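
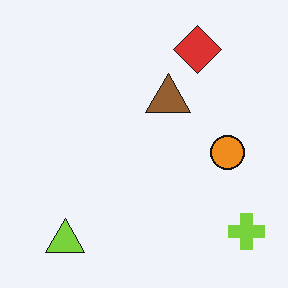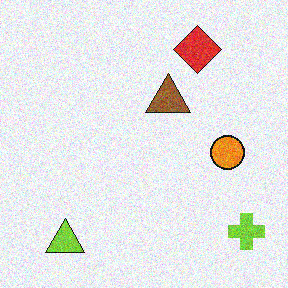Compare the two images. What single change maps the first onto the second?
The transformation is: degraded with visible gaussian noise.

Random speckle covers the whole image, including the flat background.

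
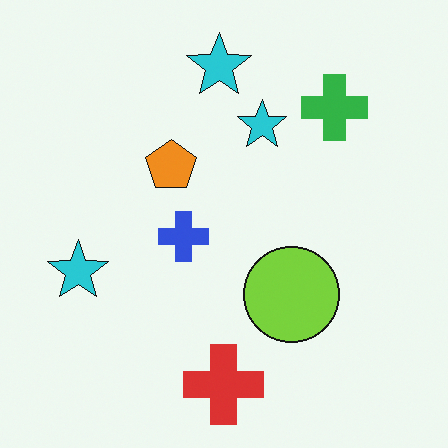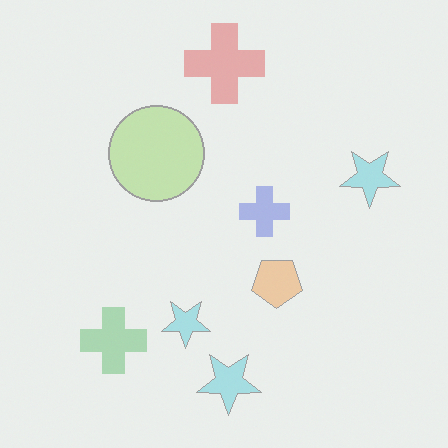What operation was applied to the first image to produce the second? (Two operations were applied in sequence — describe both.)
Given much lower contrast, then rotated 180°.

Tones are pushed toward mid-grey across the whole image — a global contrast change. The green cross sits in the top-right of the first image and the bottom-left of the second — consistent with a whole-image 180° rotation.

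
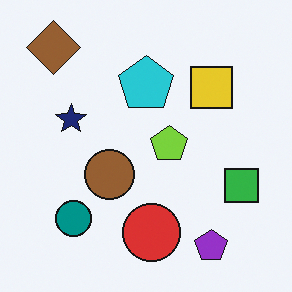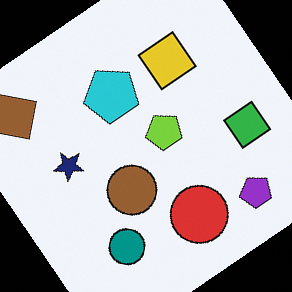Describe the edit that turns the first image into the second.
Rotated counter-clockwise by a large amount — several tens of degrees.

Every shape is tilted by the same angle and the image corners show triangular fill wedges — a whole-image rotation by a non-right angle.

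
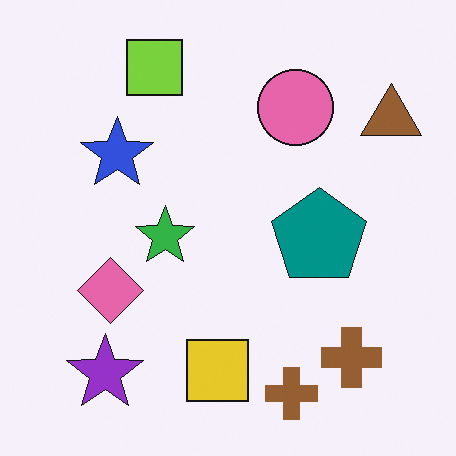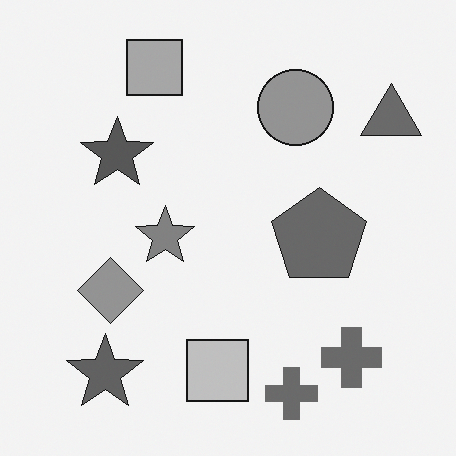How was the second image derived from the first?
The second image is the first converted to grayscale.

All color is removed — every shape is now a shade of grey.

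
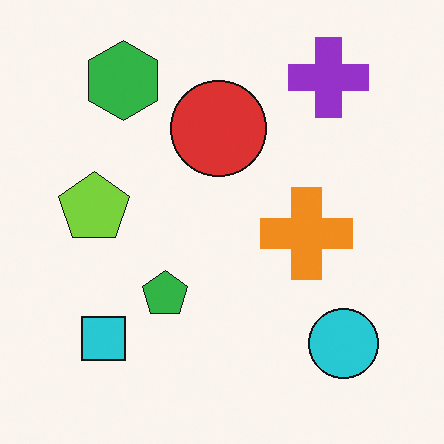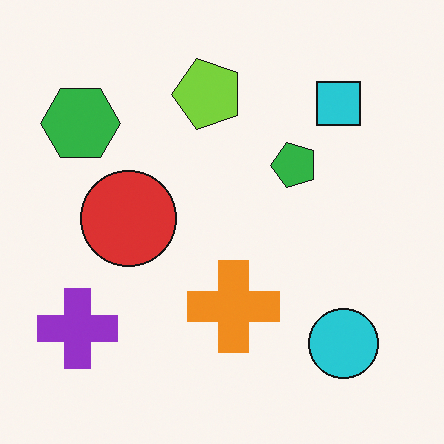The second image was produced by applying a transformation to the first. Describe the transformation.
The second image is the first transposed (reflected across the top-left ↔ bottom-right diagonal).

Shapes have swapped their row and column positions — what was in the top-right is now in the bottom-left — a diagonal reflection.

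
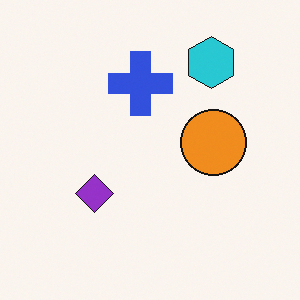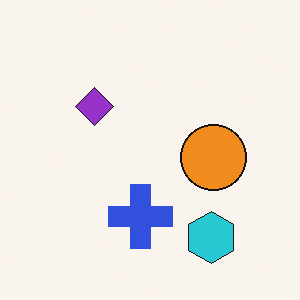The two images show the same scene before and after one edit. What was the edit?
The second image is the first flipped vertically (top ↔ bottom).

The cyan hexagon is in the top-right of the first image and the bottom-right of the second — shapes on opposite sides of the horizontal midline have swapped in a mirror flip.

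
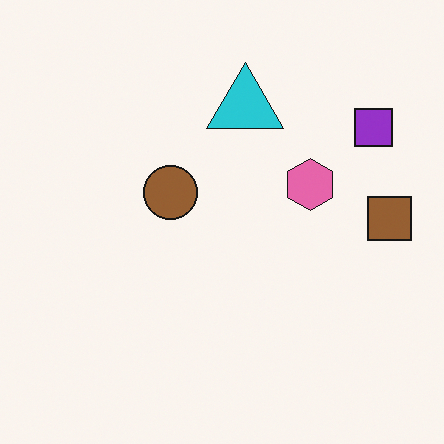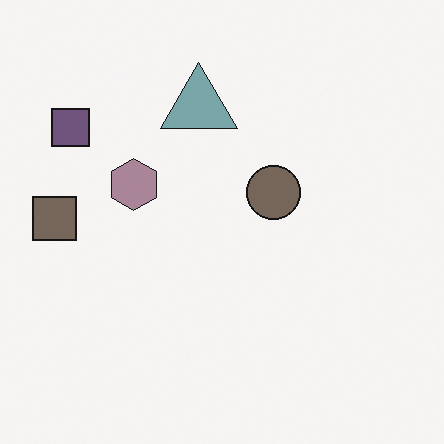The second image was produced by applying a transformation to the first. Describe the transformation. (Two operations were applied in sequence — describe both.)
Heavily desaturated, then flipped horizontally (left ↔ right).

All colors are more muted and greyish — a global saturation change. The brown square is in the right of the first image and the left of the second — shapes on opposite sides of the vertical midline have swapped in a mirror flip.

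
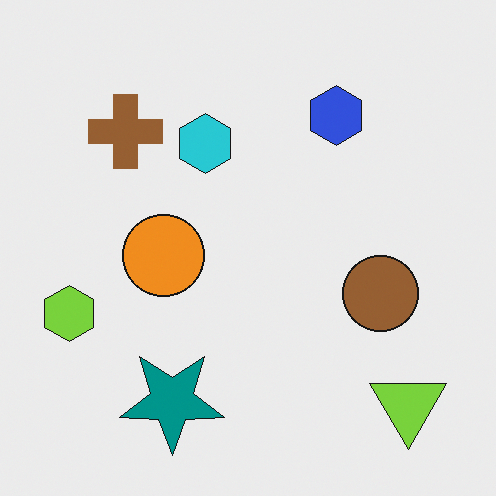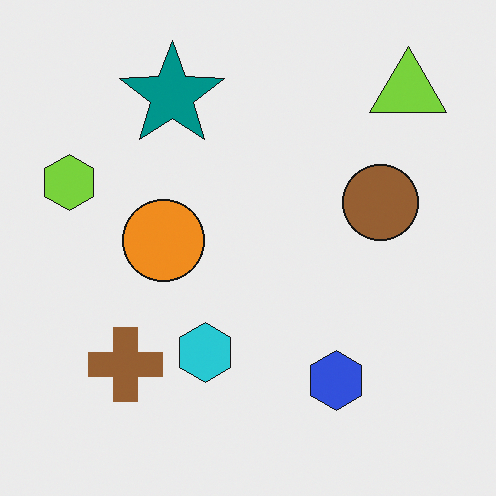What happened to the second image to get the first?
The transformation is: flipped vertically (top ↔ bottom).

The lime triangle is in the top-right of the second image and the bottom-right of the first — shapes on opposite sides of the horizontal midline have swapped in a mirror flip.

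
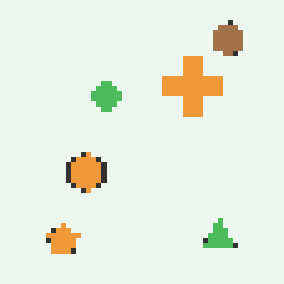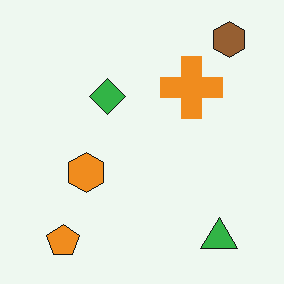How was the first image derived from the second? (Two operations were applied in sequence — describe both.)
The image was given slightly reduced contrast, then mildly pixelated.

Tones are pushed toward mid-grey across the whole image — a global contrast change. Shapes are reduced to large square blocks; fine edges and outlines are lost — a downscale-then-upscale (mosaic) effect.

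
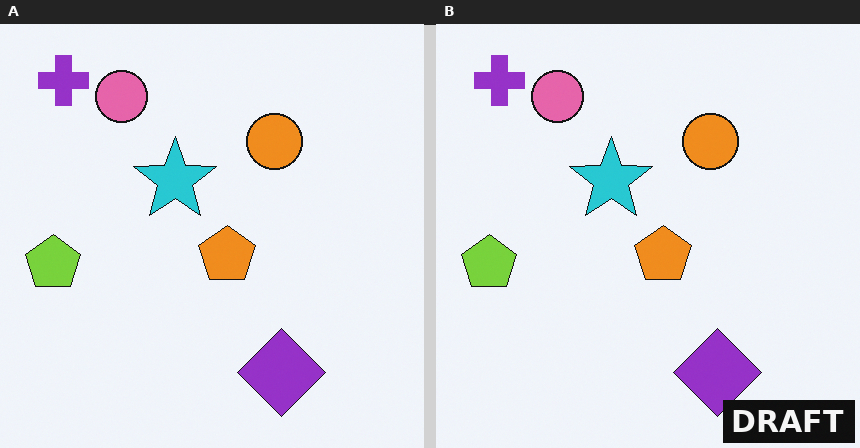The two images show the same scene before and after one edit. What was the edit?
Watermarked with the text "DRAFT" in the lower-right corner.

A dark label reading "DRAFT" appears in the lower-right corner.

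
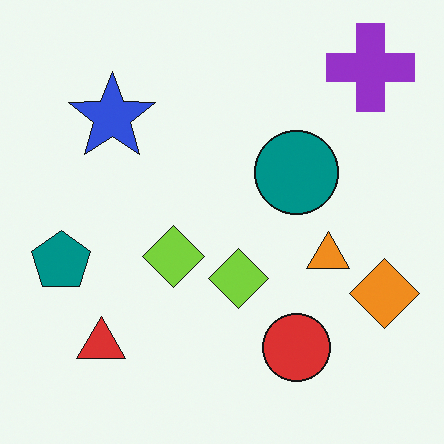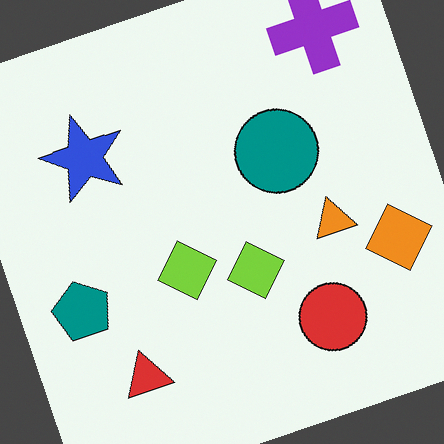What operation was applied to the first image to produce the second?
The image was rotated counter-clockwise by a clearly visible amount.

Every shape is tilted by the same angle and the image corners show triangular fill wedges — a whole-image rotation by a non-right angle.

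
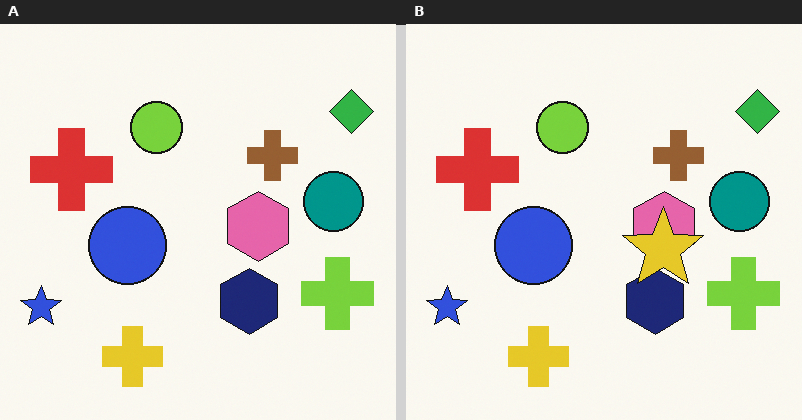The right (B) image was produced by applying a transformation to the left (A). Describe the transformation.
The right (B) image is the left (A) overlaid with an additional yellow star.

A yellow star appears in the right (B) image that is absent from the left (A).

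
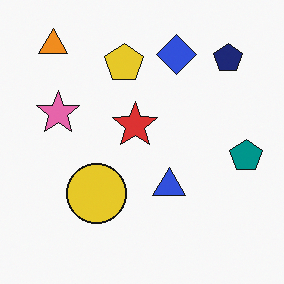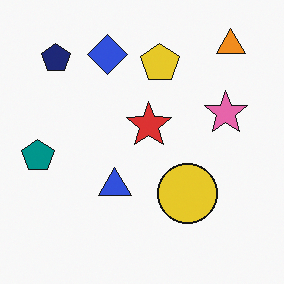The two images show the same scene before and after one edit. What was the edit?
The image was flipped horizontally (left ↔ right).

The teal pentagon is in the right of the first image and the left of the second — shapes on opposite sides of the vertical midline have swapped in a mirror flip.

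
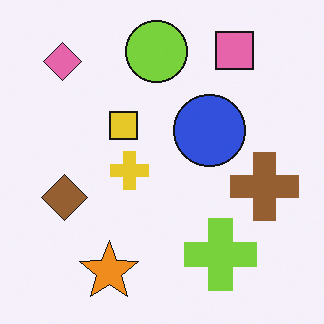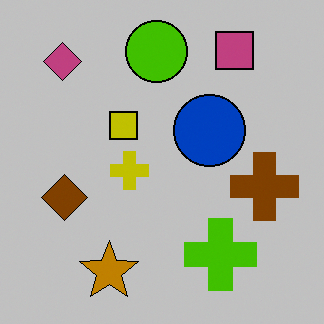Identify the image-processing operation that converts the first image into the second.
The transformation is: aggressively posterized.

Each flat color has snapped to a coarser quantized level — most visibly, the near-white background has dropped to a flat grey.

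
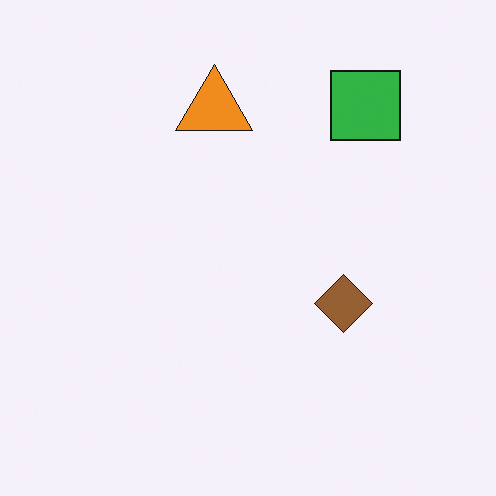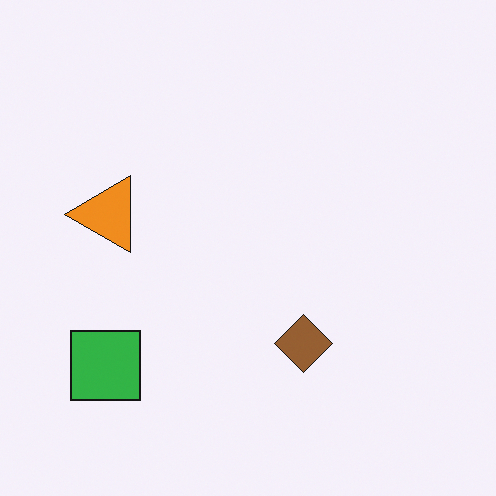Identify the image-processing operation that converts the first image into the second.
It was transposed (reflected across the top-left ↔ bottom-right diagonal).

Shapes have swapped their row and column positions — what was in the top-right is now in the bottom-left — a diagonal reflection.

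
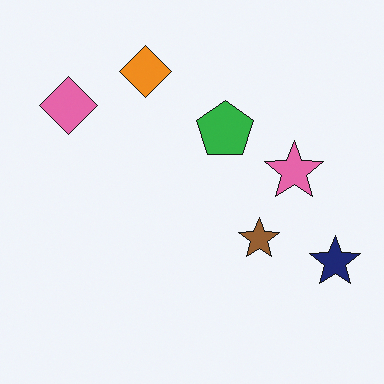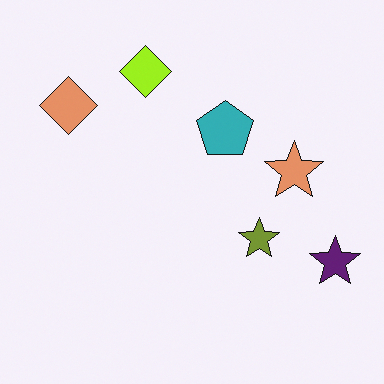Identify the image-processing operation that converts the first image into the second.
This is the original image hue-shifted by a small amount.

Every shape's color has rotated by the same amount around the hue wheel — a uniform hue shift.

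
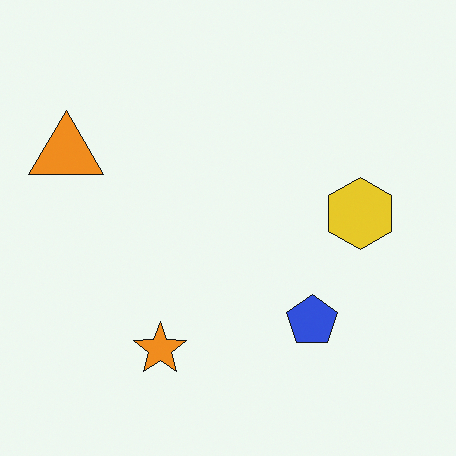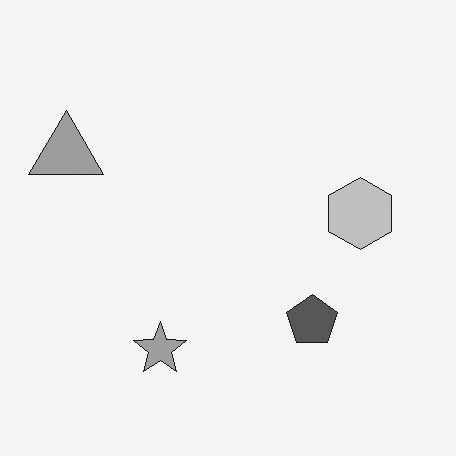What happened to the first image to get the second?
This is the original image converted to grayscale.

All color is removed — every shape is now a shade of grey.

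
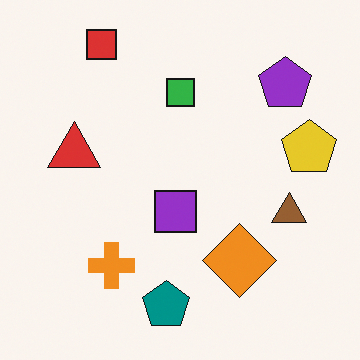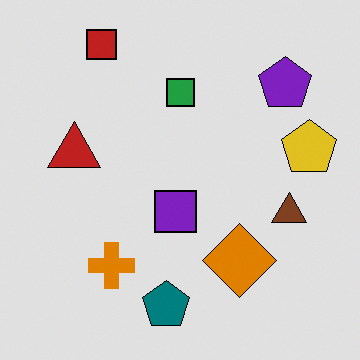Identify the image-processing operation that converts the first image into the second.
Posterized to a reduced palette.

Each flat color has snapped to a coarser quantized level — most visibly, the near-white background has dropped to a flat grey.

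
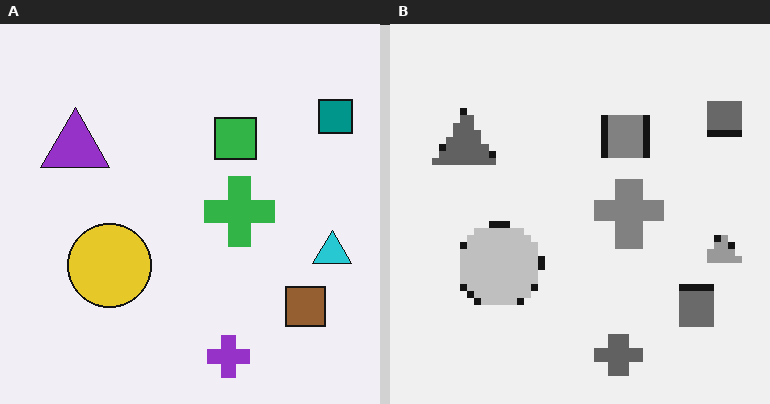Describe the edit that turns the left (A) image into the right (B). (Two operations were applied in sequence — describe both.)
It was converted to grayscale, then pixelated into visible square blocks.

All color is removed — every shape is now a shade of grey. Shapes are reduced to large square blocks; fine edges and outlines are lost — a downscale-then-upscale (mosaic) effect.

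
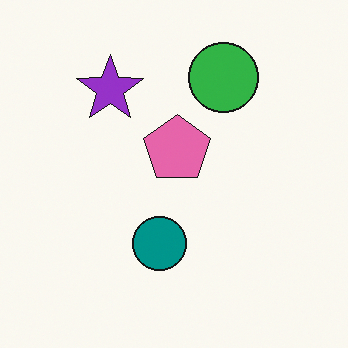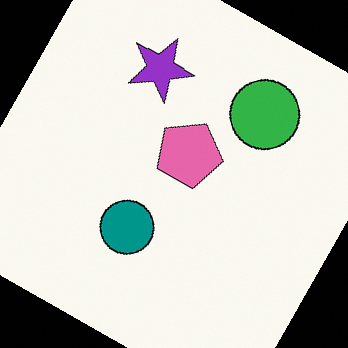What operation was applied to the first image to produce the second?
The second image is the first rotated clockwise by a clearly visible amount.

Every shape is tilted by the same angle and the image corners show triangular fill wedges — a whole-image rotation by a non-right angle.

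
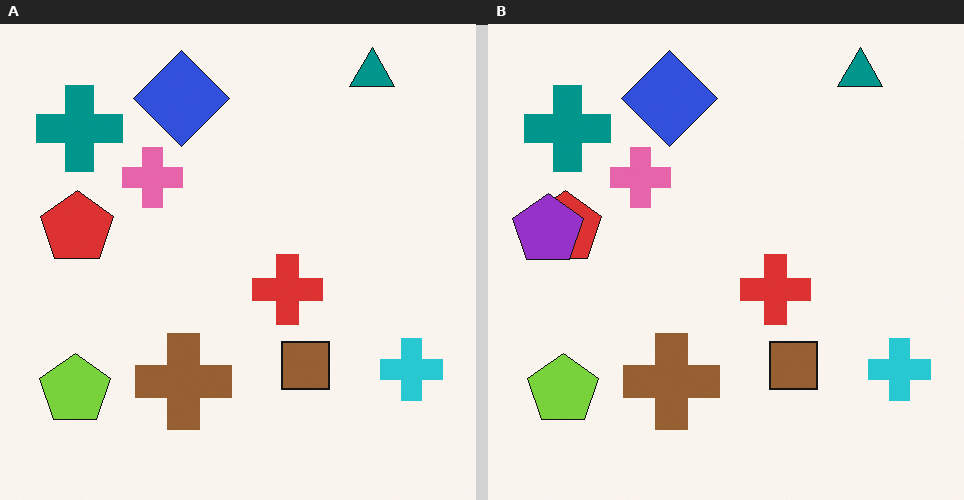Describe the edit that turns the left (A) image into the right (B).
The transformation is: overlaid with an additional purple pentagon.

A purple pentagon appears in the right (B) image that is absent from the left (A).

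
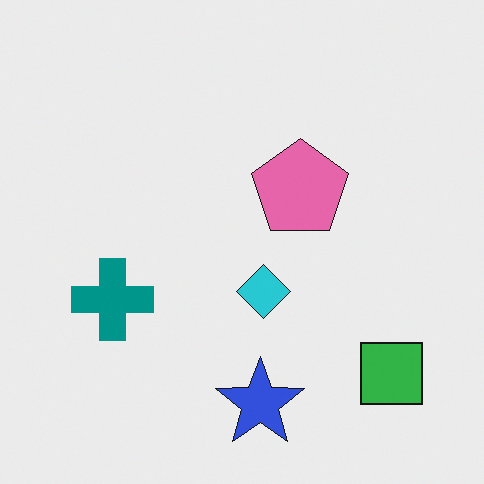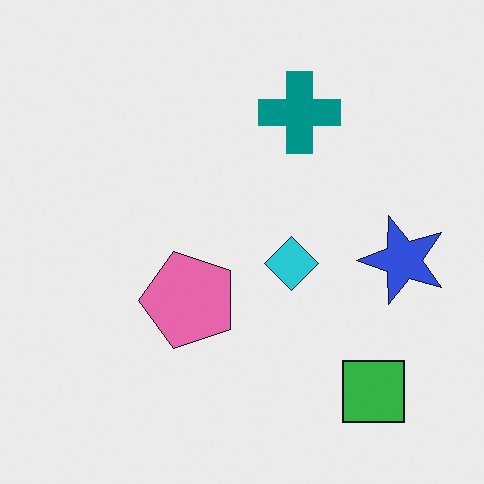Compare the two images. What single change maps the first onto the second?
It was transposed (reflected across the top-left ↔ bottom-right diagonal).

Shapes have swapped their row and column positions — what was in the top-right is now in the bottom-left — a diagonal reflection.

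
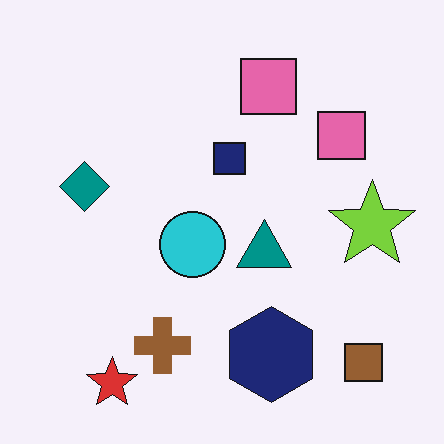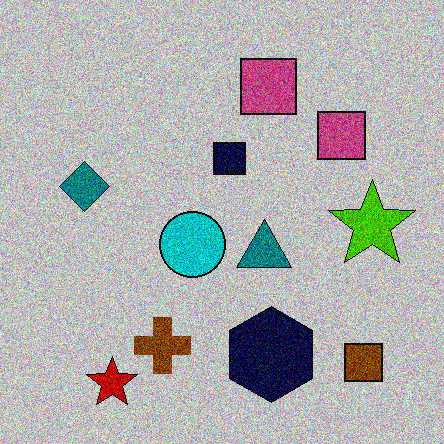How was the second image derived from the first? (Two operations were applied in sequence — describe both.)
The second image is the first heavily posterized to just a handful of flat colors, then degraded with heavy additive noise.

Each flat color has snapped to a coarser quantized level — most visibly, the near-white background has dropped to a flat grey. Random speckle covers the whole image, including the flat background.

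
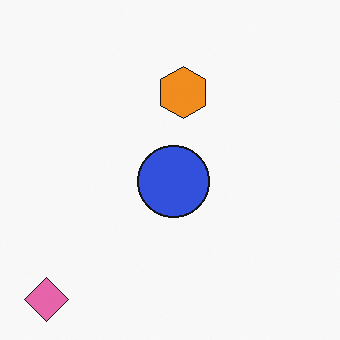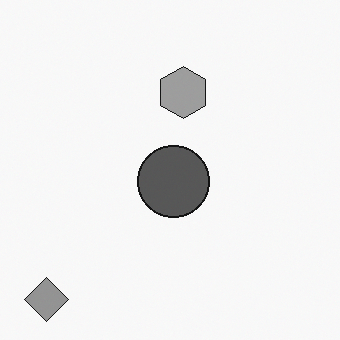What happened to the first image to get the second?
It was converted to grayscale.

All color is removed — every shape is now a shade of grey.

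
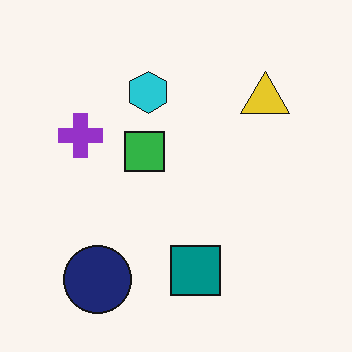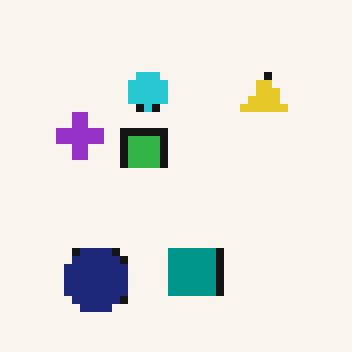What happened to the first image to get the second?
The transformation is: moderately pixelated.

Shapes are reduced to large square blocks; fine edges and outlines are lost — a downscale-then-upscale (mosaic) effect.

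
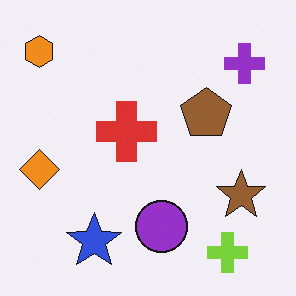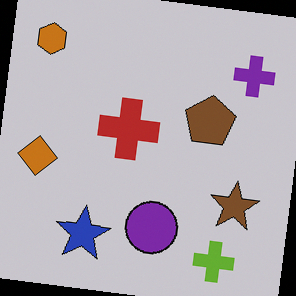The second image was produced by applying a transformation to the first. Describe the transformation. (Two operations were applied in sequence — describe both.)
It was rotated clockwise by a few degrees, then slightly darkened.

Every shape is tilted by the same angle and the image corners show triangular fill wedges — a whole-image rotation by a non-right angle. Every pixel — background and shapes alike — is uniformly darkened.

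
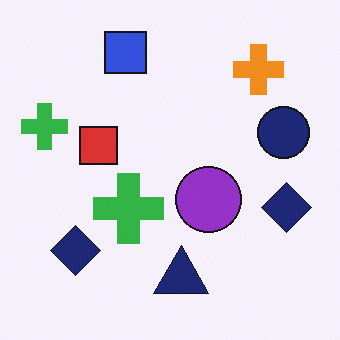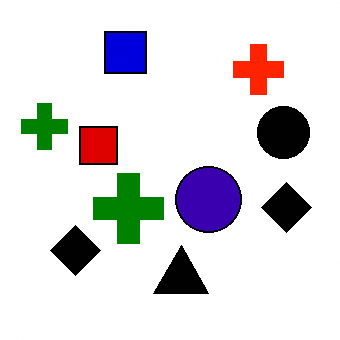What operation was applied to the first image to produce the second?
The image was given much higher contrast.

Tones are pushed away from mid-grey across the whole image — a global contrast change.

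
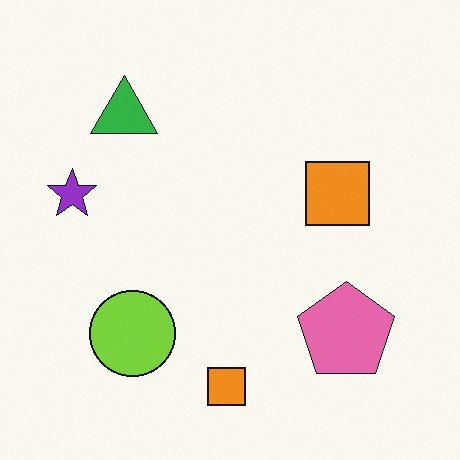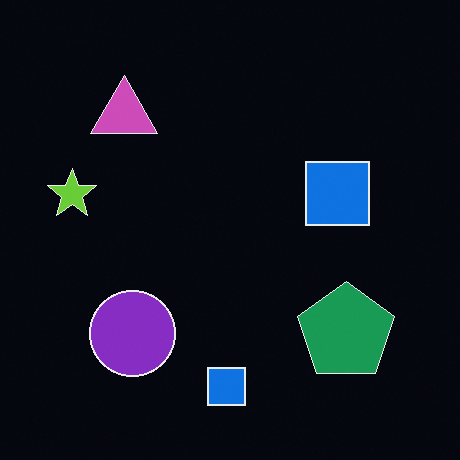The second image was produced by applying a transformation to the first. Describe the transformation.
The image was color-inverted (negative).

The light background has become dark and every shape's color is its complement — a photographic negative.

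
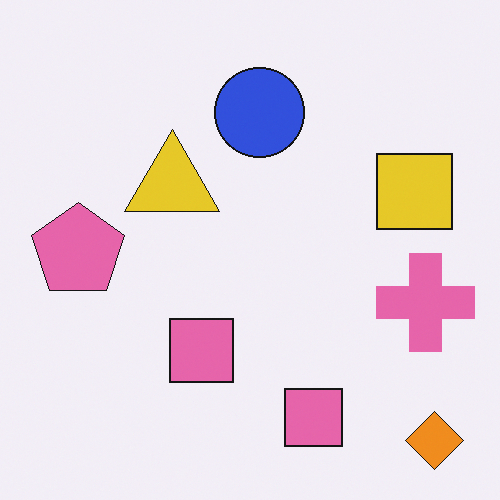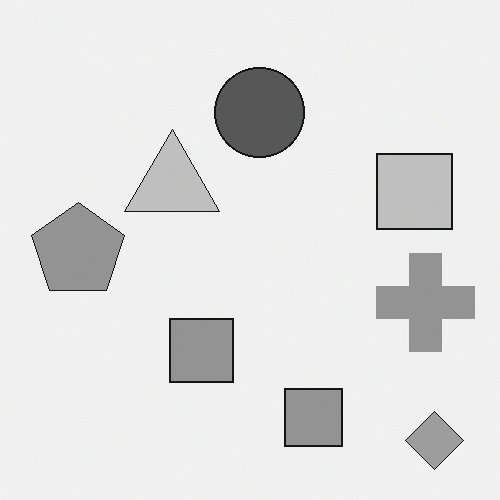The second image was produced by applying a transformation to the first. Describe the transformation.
The second image is the first converted to grayscale.

All color is removed — every shape is now a shade of grey.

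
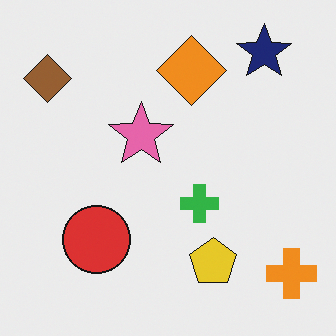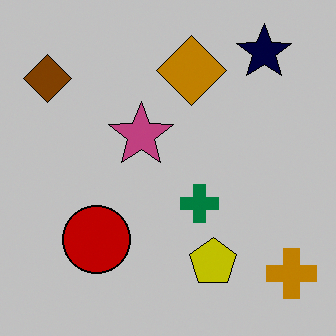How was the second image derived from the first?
The second image is the first aggressively posterized.

Each flat color has snapped to a coarser quantized level — most visibly, the near-white background has dropped to a flat grey.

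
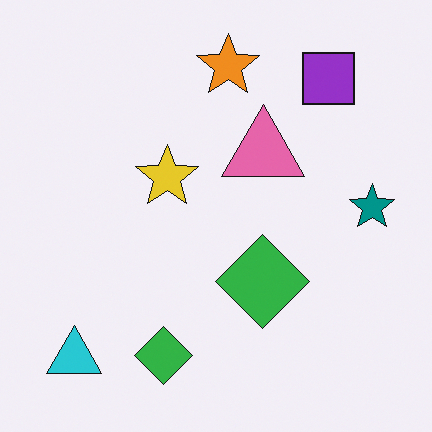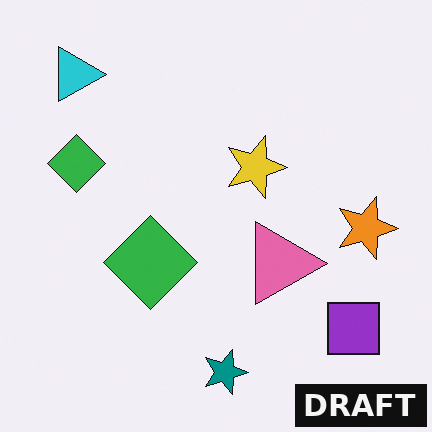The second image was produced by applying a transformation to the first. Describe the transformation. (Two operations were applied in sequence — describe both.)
This is the original image rotated 90° clockwise, then watermarked with the text "DRAFT" in the lower-right corner.

The cyan triangle sits in the bottom-left of the first image and the top-left of the second — consistent with a whole-image 90° clockwise rotation. A dark label reading "DRAFT" appears in the lower-right corner.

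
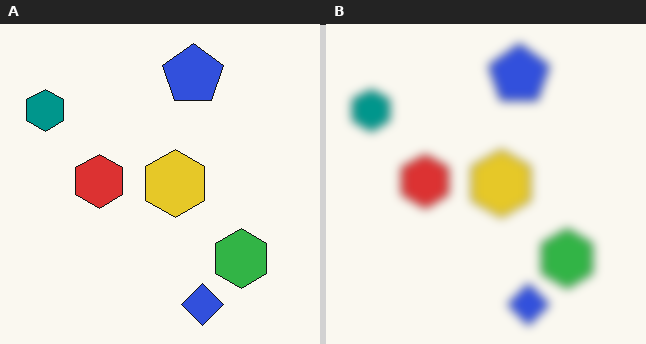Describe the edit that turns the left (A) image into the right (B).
Strongly gaussian-blurred.

Shape edges and outlines are uniformly softened across the whole image.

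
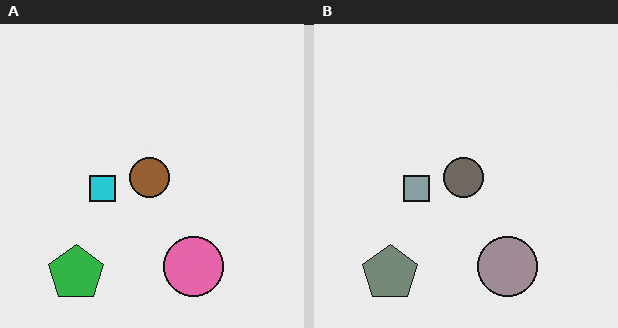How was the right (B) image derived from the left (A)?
It was made much more muted (saturation change).

All colors are more muted and greyish — a global saturation change.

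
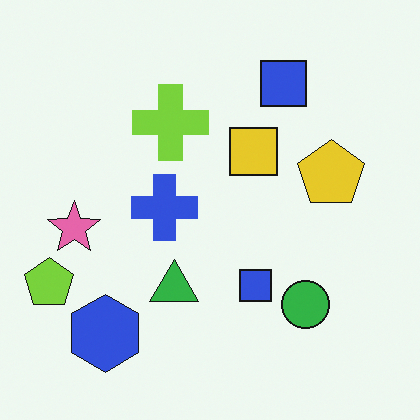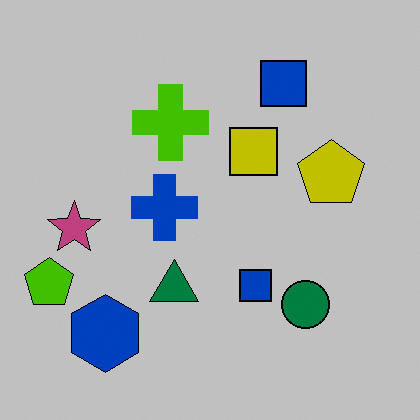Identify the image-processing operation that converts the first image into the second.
The second image is the first heavily posterized to just a handful of flat colors.

Each flat color has snapped to a coarser quantized level — most visibly, the near-white background has dropped to a flat grey.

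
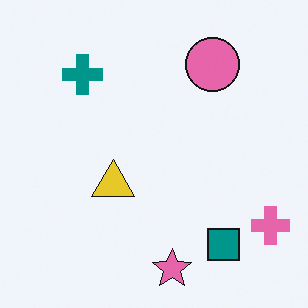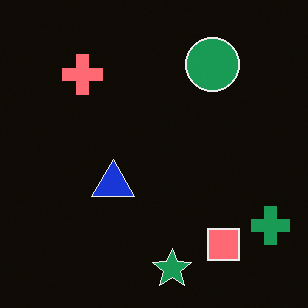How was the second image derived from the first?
The second image is the first color-inverted (negative).

The light background has become dark and every shape's color is its complement — a photographic negative.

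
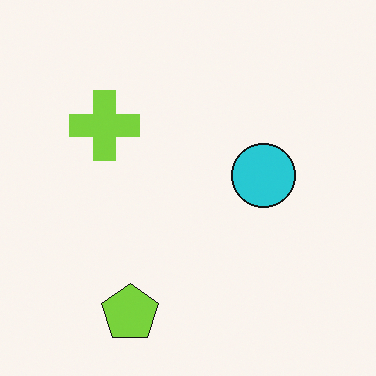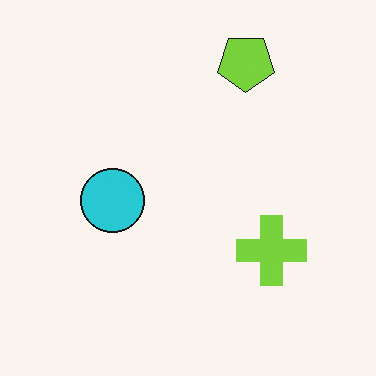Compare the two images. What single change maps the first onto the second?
The transformation is: rotated 180°.

The lime pentagon sits in the bottom of the first image and the top of the second — consistent with a whole-image 180° rotation.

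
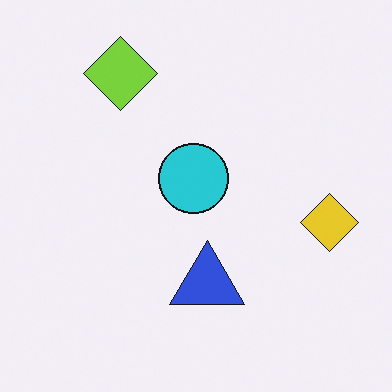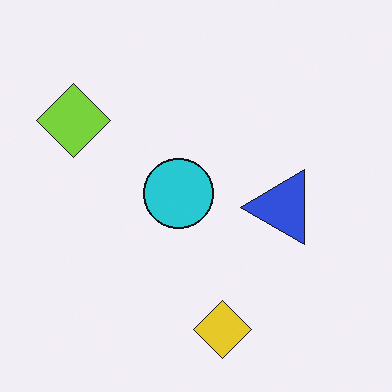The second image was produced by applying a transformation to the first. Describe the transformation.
The second image is the first transposed (reflected across the top-left ↔ bottom-right diagonal).

Shapes have swapped their row and column positions — what was in the top-right is now in the bottom-left — a diagonal reflection.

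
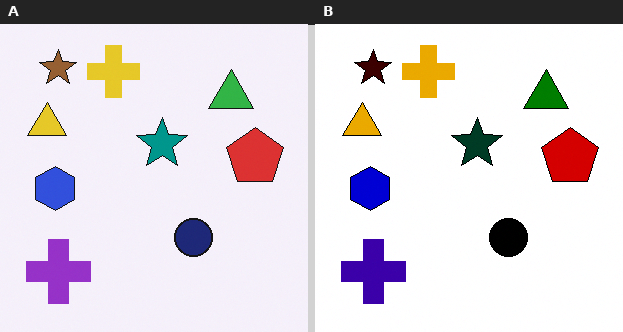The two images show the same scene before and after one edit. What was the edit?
Given much higher contrast.

Tones are pushed away from mid-grey across the whole image — a global contrast change.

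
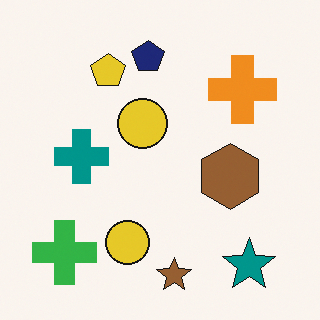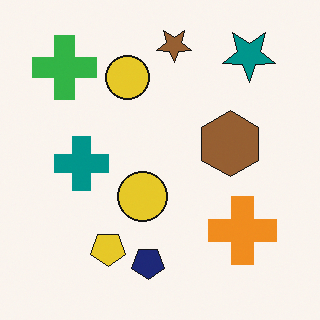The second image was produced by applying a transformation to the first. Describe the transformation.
The image was flipped vertically (top ↔ bottom).

The brown star is in the bottom of the first image and the top of the second — shapes on opposite sides of the horizontal midline have swapped in a mirror flip.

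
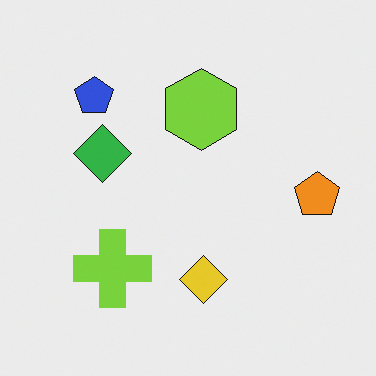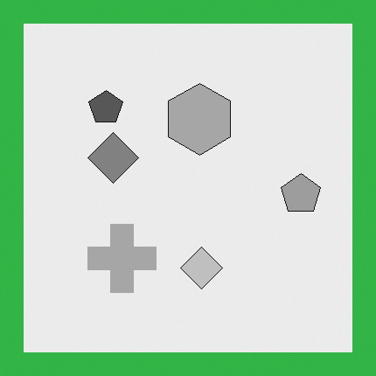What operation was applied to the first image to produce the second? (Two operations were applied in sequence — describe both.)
This is the original image converted to grayscale, then framed with a green border.

All color is removed — every shape is now a shade of grey. A solid green frame runs around the edge of the second image, with the content slightly shrunk inside it.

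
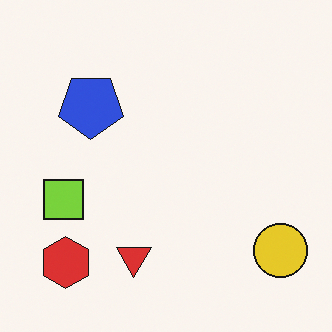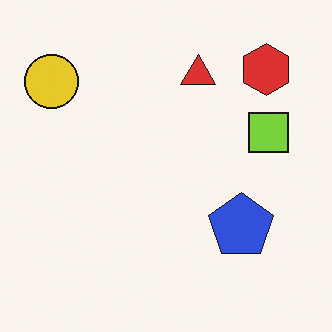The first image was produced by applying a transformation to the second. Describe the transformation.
Rotated 180°.

The yellow circle sits in the top-left of the second image and the bottom-right of the first — consistent with a whole-image 180° rotation.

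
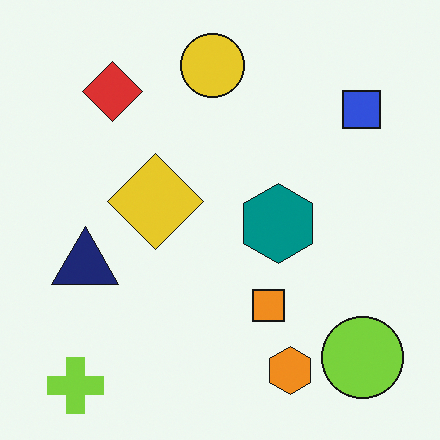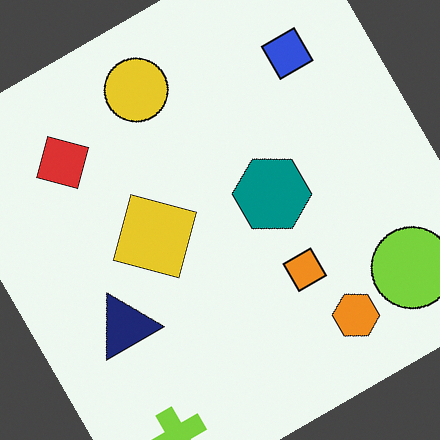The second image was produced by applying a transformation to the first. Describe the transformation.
This is the original image rotated counter-clockwise by a large amount — several tens of degrees.

Every shape is tilted by the same angle and the image corners show triangular fill wedges — a whole-image rotation by a non-right angle.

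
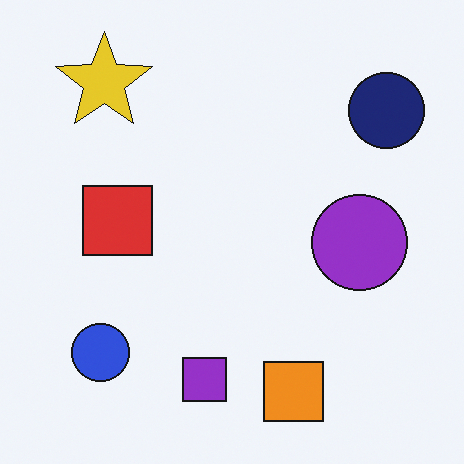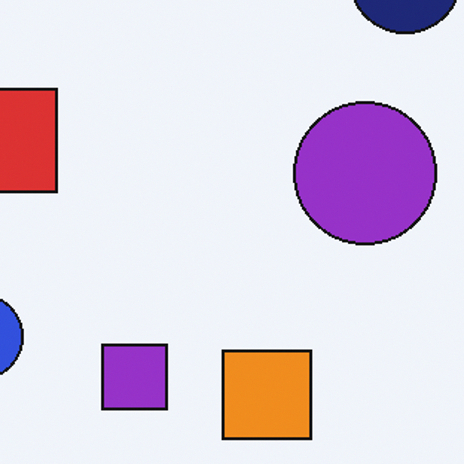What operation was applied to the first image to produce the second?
It was cropped to a modestly smaller region and rescaled.

The visible shapes are larger and the field of view is narrower; shapes near the original edges may be partly or wholly outside the frame — a crop-and-rescale.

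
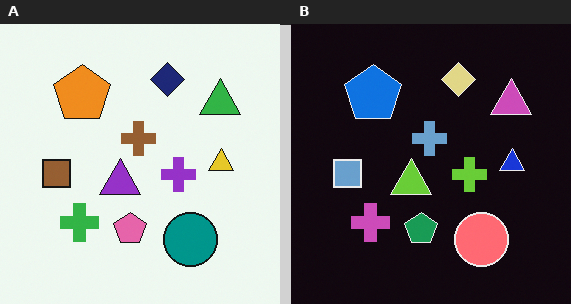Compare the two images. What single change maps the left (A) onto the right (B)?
The image was color-inverted (negative).

The light background has become dark and every shape's color is its complement — a photographic negative.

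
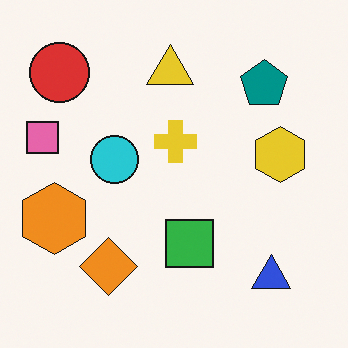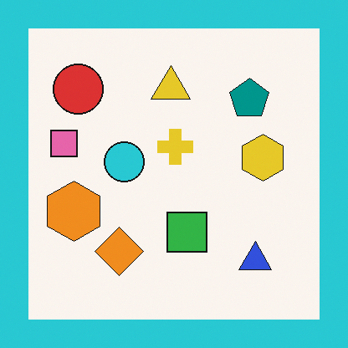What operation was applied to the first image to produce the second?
The second image is the first framed with a cyan border.

A solid cyan frame runs around the edge of the second image, with the content slightly shrunk inside it.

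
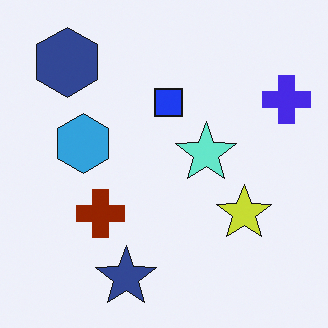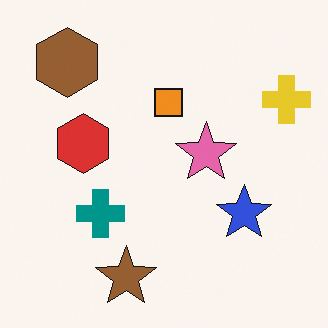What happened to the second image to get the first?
The transformation is: hue-shifted by a large amount.

Every shape's color has rotated by the same amount around the hue wheel — a uniform hue shift.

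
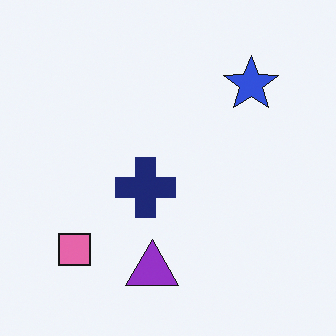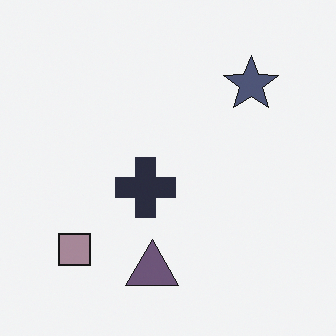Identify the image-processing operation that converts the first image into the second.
The second image is the first made much more muted (saturation change).

All colors are more muted and greyish — a global saturation change.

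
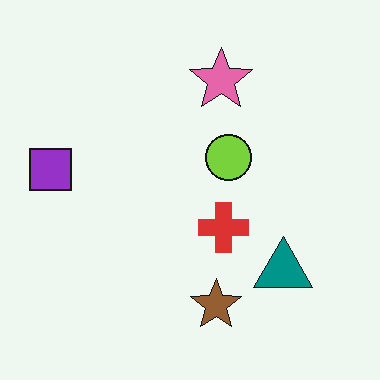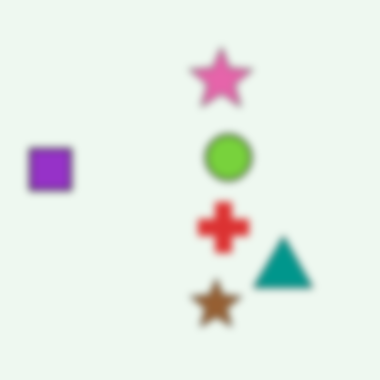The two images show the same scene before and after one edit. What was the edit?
The second image is the first moderately blurred.

Shape edges and outlines are uniformly softened across the whole image.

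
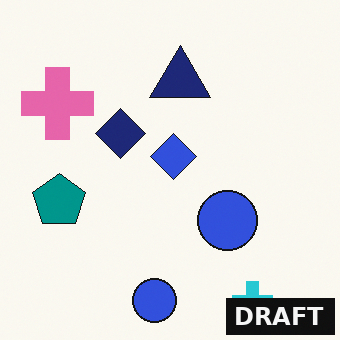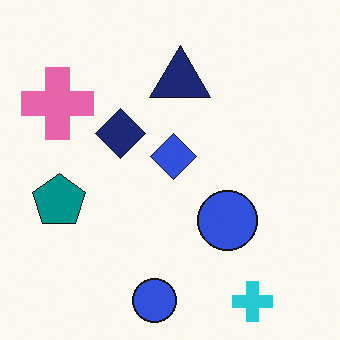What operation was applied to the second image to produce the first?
The first image is the second watermarked with the text "DRAFT" in the lower-right corner.

A dark label reading "DRAFT" appears in the lower-right corner.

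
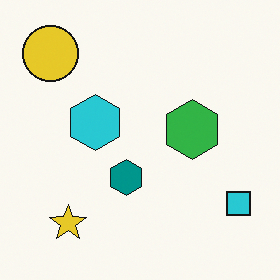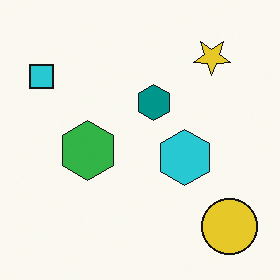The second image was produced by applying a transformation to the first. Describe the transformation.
This is the original image rotated 180°.

The yellow circle sits in the top-left of the first image and the bottom-right of the second — consistent with a whole-image 180° rotation.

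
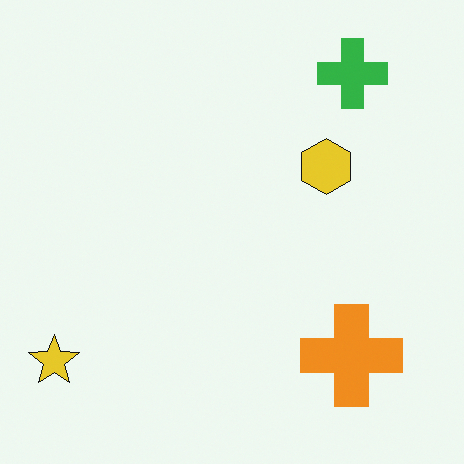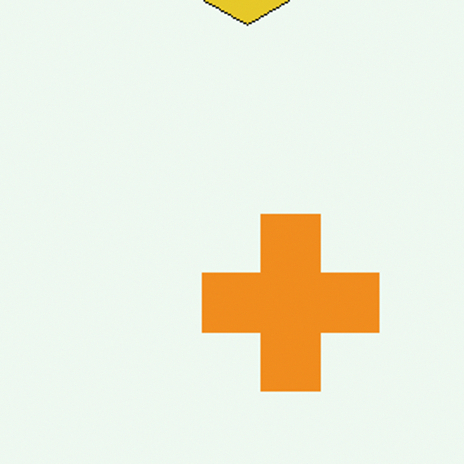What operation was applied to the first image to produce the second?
The second image is the first cropped tightly and scaled back up.

The visible shapes are larger and the field of view is narrower; shapes near the original edges may be partly or wholly outside the frame — a crop-and-rescale.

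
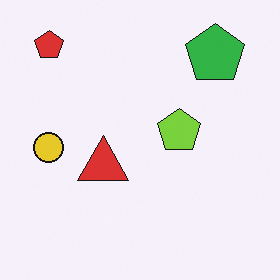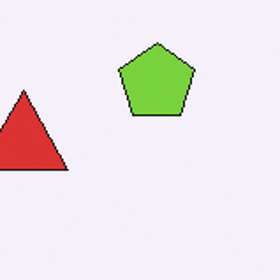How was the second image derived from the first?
This is the original image cropped tightly and scaled back up.

The visible shapes are larger and the field of view is narrower; shapes near the original edges may be partly or wholly outside the frame — a crop-and-rescale.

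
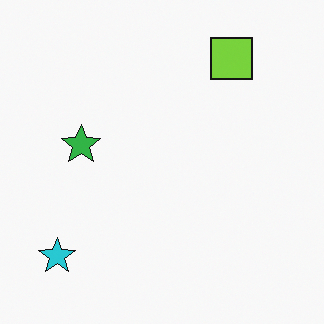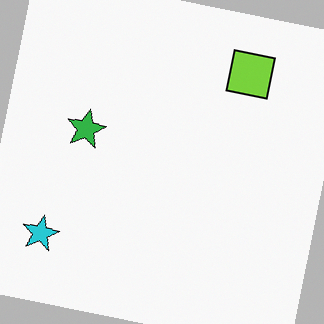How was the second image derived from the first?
Rotated clockwise by a few degrees.

Every shape is tilted by the same angle and the image corners show triangular fill wedges — a whole-image rotation by a non-right angle.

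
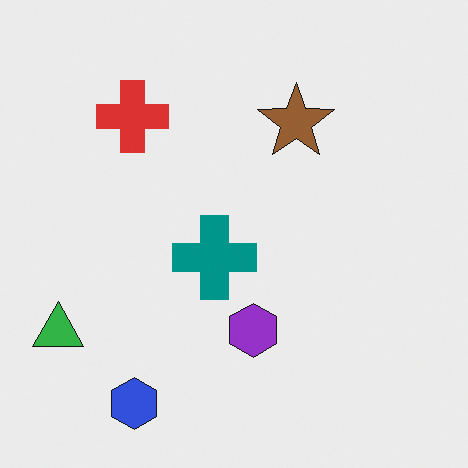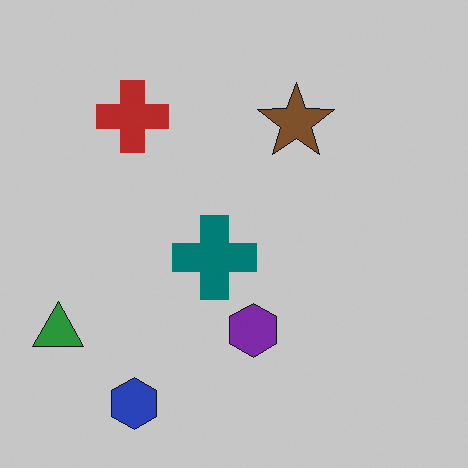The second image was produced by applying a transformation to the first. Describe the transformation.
Darkened a little.

Every pixel — background and shapes alike — is uniformly darkened.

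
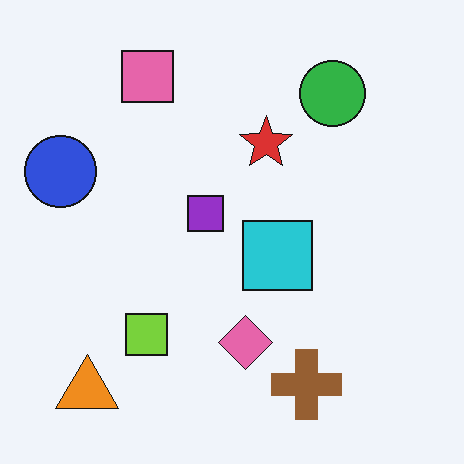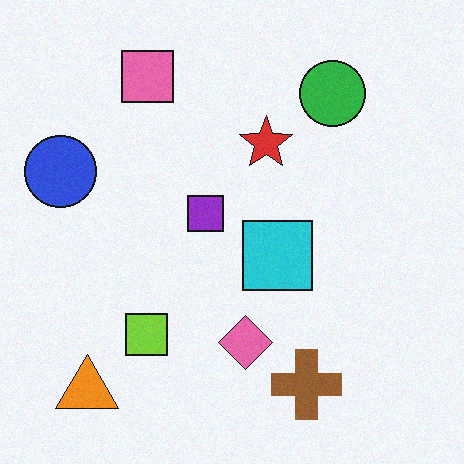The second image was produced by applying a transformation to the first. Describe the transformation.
This is the original image degraded with a light layer of grain.

Random speckle covers the whole image, including the flat background.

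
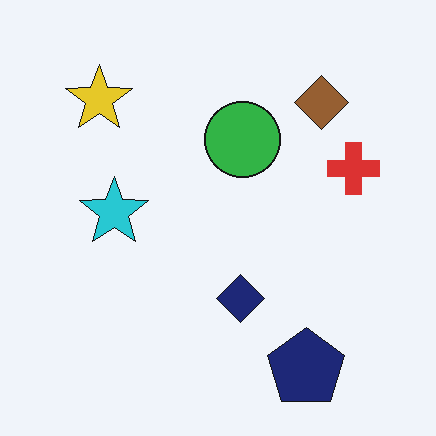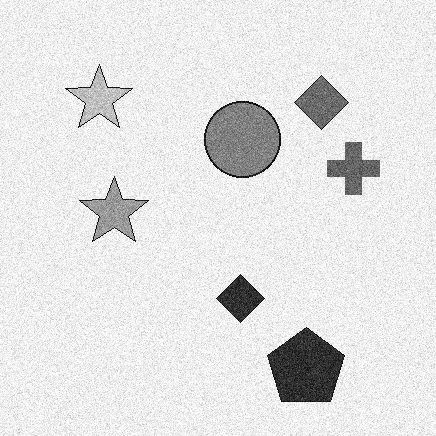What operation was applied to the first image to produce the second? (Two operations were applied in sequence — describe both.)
The second image is the first degraded with moderate additive noise, then converted to grayscale.

Random speckle covers the whole image, including the flat background. All color is removed — every shape is now a shade of grey.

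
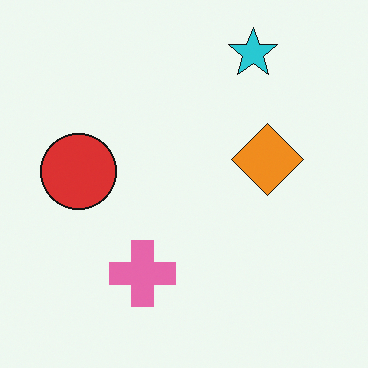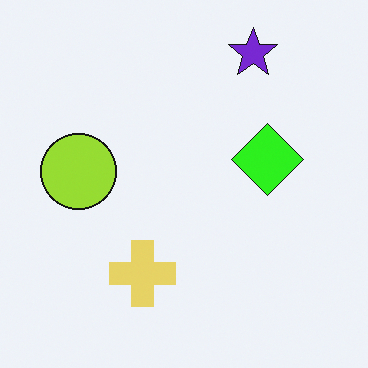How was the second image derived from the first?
The second image is the first hue-shifted noticeably.

Every shape's color has rotated by the same amount around the hue wheel — a uniform hue shift.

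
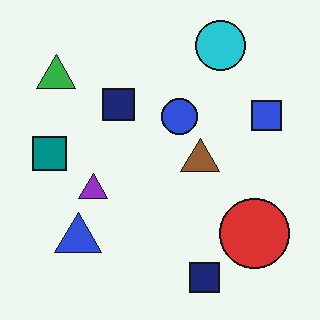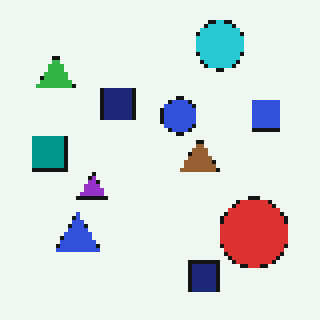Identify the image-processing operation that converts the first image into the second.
Lightly pixelated (a mild mosaic effect).

Shapes are reduced to large square blocks; fine edges and outlines are lost — a downscale-then-upscale (mosaic) effect.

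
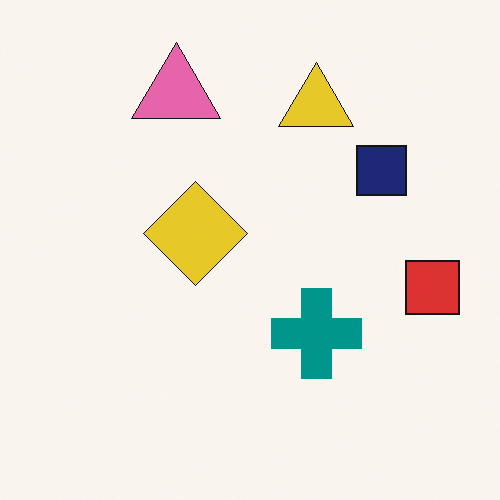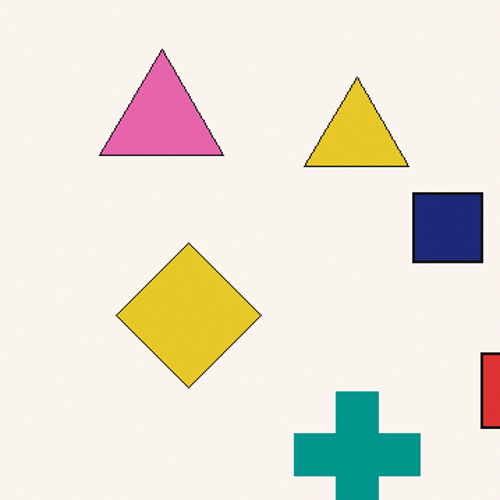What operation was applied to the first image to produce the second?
It was cropped slightly and scaled back up.

The visible shapes are larger and the field of view is narrower; shapes near the original edges may be partly or wholly outside the frame — a crop-and-rescale.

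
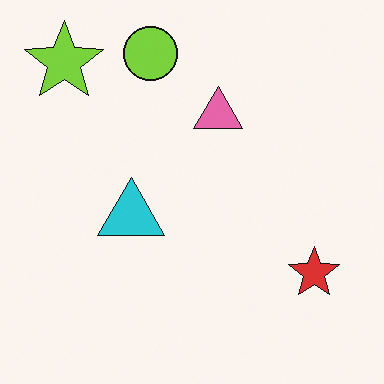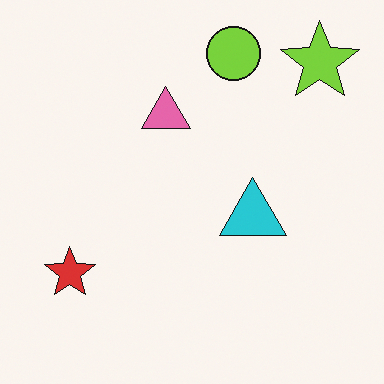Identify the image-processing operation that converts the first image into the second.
The transformation is: flipped horizontally (left ↔ right).

The lime star is in the top-left of the first image and the top-right of the second — shapes on opposite sides of the vertical midline have swapped in a mirror flip.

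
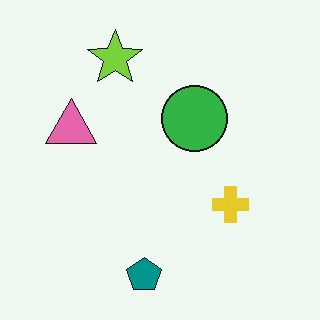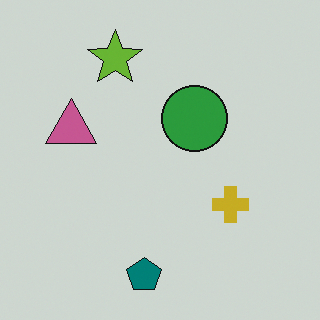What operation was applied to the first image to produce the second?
This is the original image darkened a little.

Every pixel — background and shapes alike — is uniformly darkened.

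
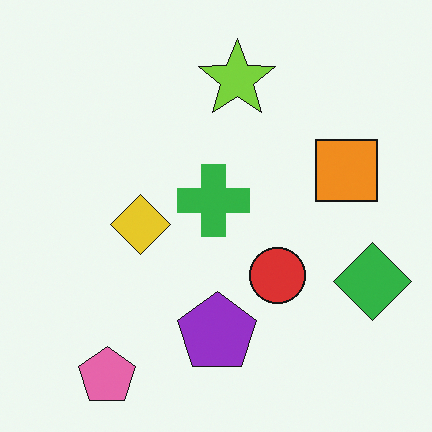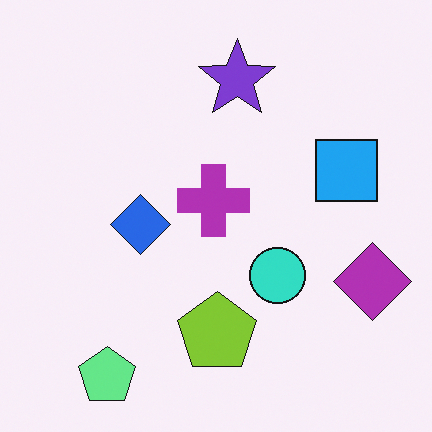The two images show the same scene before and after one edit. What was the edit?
It was hue-shifted through roughly half the color wheel.

Every shape's color has rotated by the same amount around the hue wheel — a uniform hue shift.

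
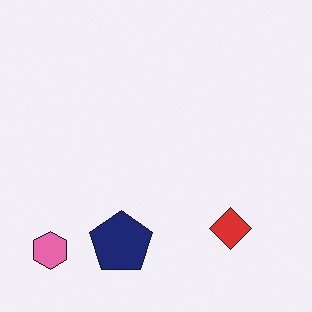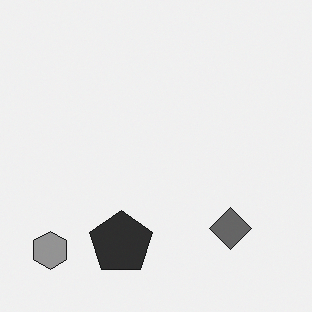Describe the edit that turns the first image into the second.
The image was converted to grayscale.

All color is removed — every shape is now a shade of grey.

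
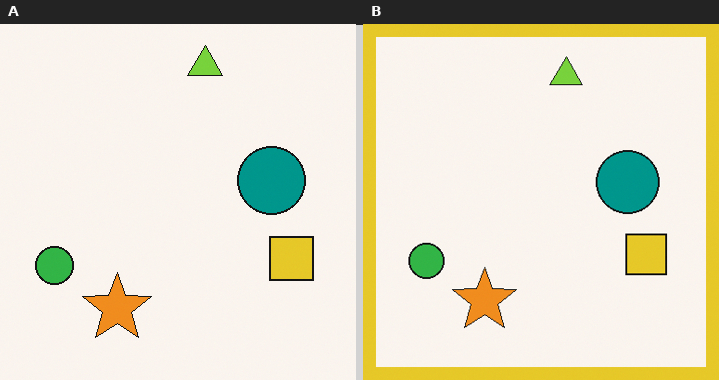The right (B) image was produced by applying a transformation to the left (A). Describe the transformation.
The image was framed with a yellow border.

A solid yellow frame runs around the edge of the right (B) image, with the content slightly shrunk inside it.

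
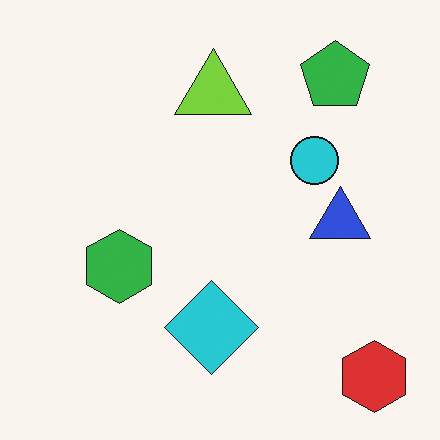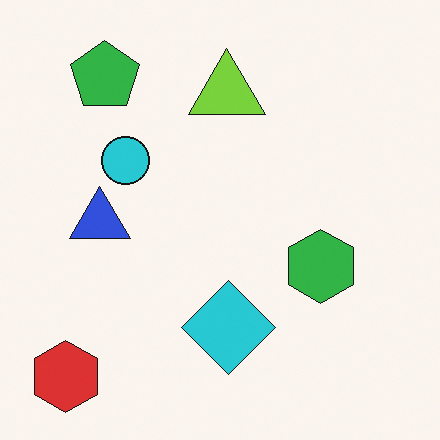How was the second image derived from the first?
This is the original image flipped horizontally (left ↔ right).

The red hexagon is in the bottom-right of the first image and the bottom-left of the second — shapes on opposite sides of the vertical midline have swapped in a mirror flip.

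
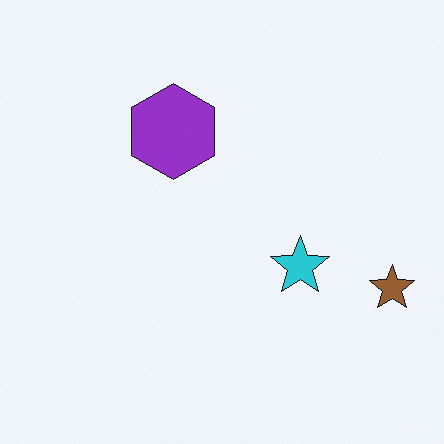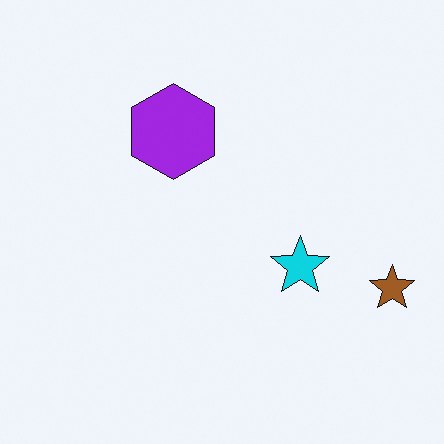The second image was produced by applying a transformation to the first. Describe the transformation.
It was slightly oversaturated.

All colors are more vivid — a global saturation change.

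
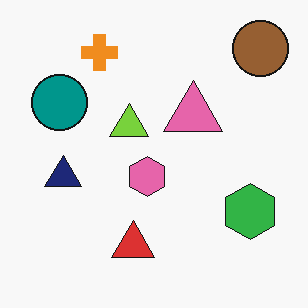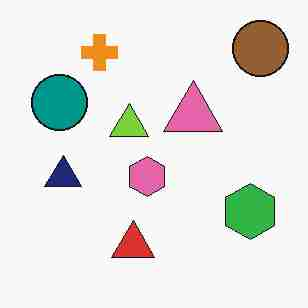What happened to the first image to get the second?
It was degraded with heavy JPEG compression.

Blocky 8×8 compression artifacts appear around shape edges and the flat background shows ringing — characteristic JPEG degradation.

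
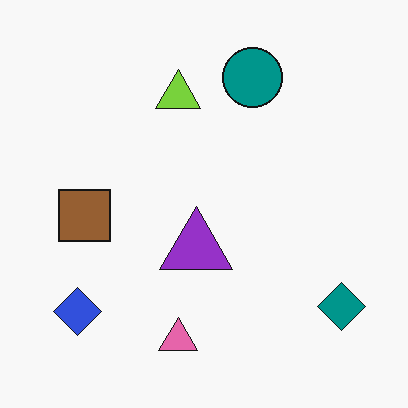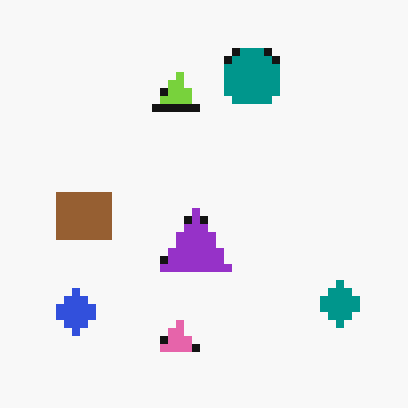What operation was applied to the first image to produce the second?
The second image is the first moderately pixelated.

Shapes are reduced to large square blocks; fine edges and outlines are lost — a downscale-then-upscale (mosaic) effect.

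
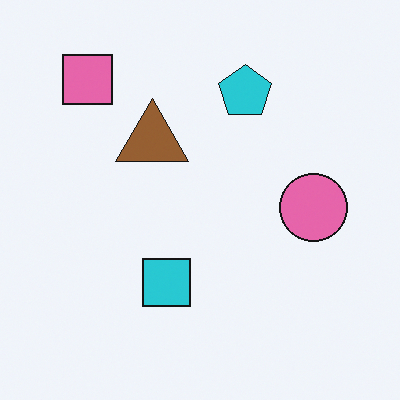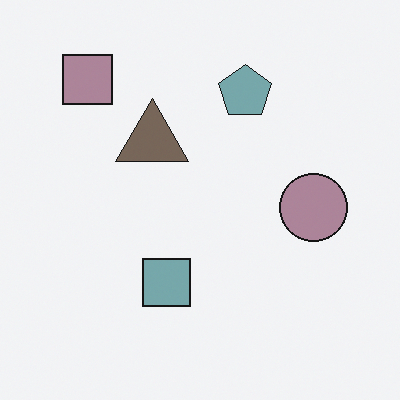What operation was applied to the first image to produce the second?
It was heavily desaturated.

All colors are more muted and greyish — a global saturation change.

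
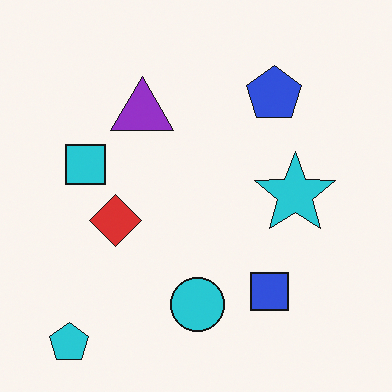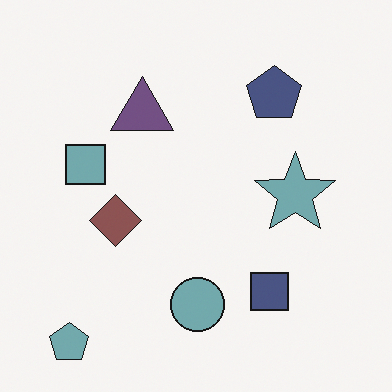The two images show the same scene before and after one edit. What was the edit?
The image was made much more muted (saturation change).

All colors are more muted and greyish — a global saturation change.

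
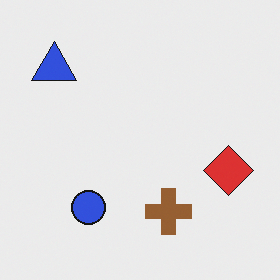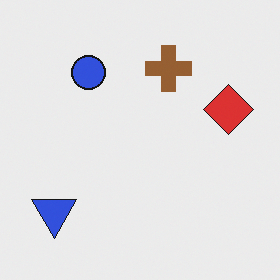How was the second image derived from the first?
It was flipped vertically (top ↔ bottom).

The blue triangle is in the top-left of the first image and the bottom-left of the second — shapes on opposite sides of the horizontal midline have swapped in a mirror flip.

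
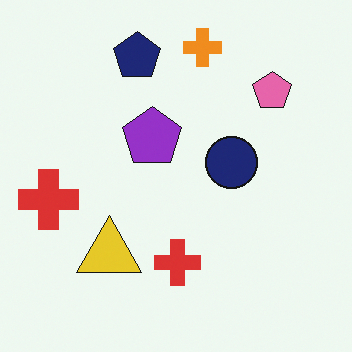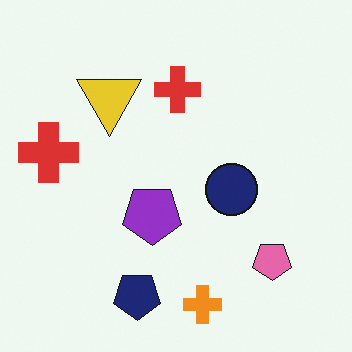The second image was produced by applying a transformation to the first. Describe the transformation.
It was flipped vertically (top ↔ bottom).

The orange cross is in the top of the first image and the bottom of the second — shapes on opposite sides of the horizontal midline have swapped in a mirror flip.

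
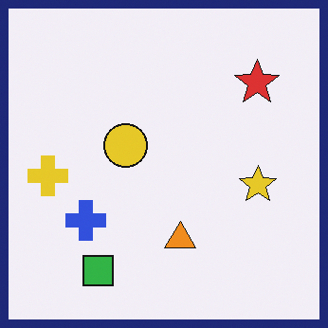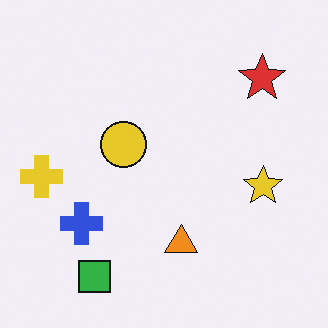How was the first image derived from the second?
The image was framed with a navy border.

A solid navy frame runs around the edge of the first image, with the content slightly shrunk inside it.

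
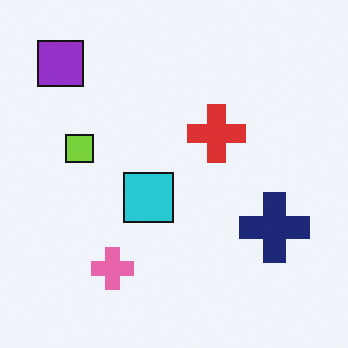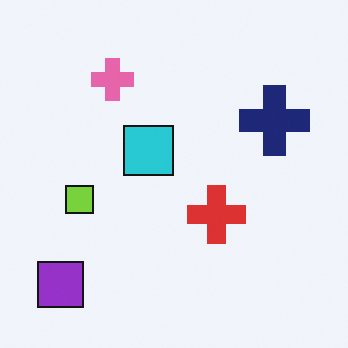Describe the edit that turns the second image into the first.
This is the original image flipped vertically (top ↔ bottom).

The purple square is in the bottom-left of the second image and the top-left of the first — shapes on opposite sides of the horizontal midline have swapped in a mirror flip.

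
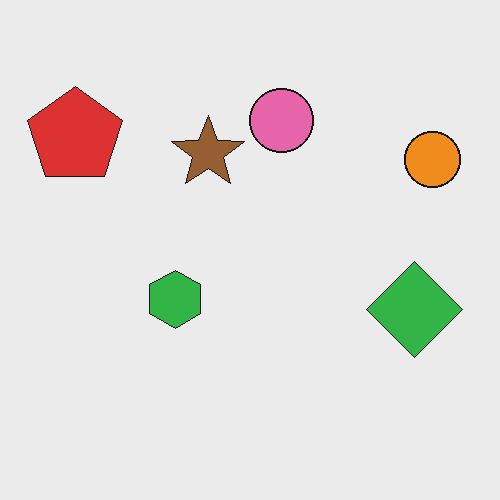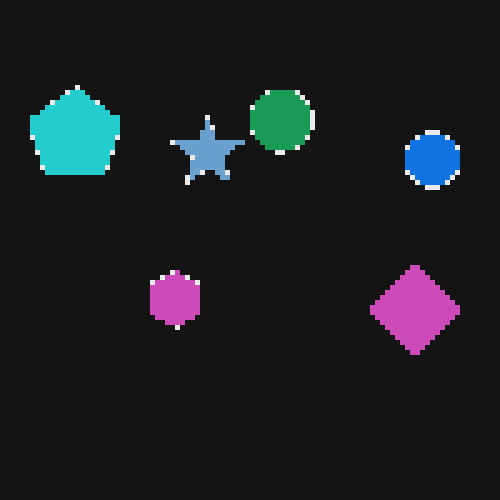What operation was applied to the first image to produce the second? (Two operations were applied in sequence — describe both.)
Color-inverted (negative), then lightly pixelated (a mild mosaic effect).

The light background has become dark and every shape's color is its complement — a photographic negative. Shapes are reduced to large square blocks; fine edges and outlines are lost — a downscale-then-upscale (mosaic) effect.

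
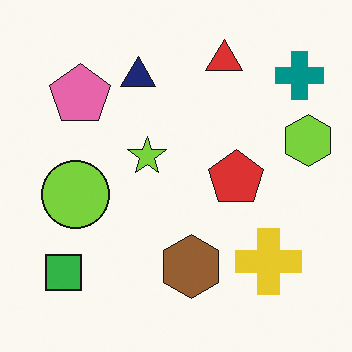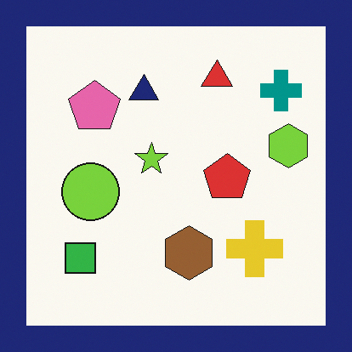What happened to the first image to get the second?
The image was framed with a navy border.

A solid navy frame runs around the edge of the second image, with the content slightly shrunk inside it.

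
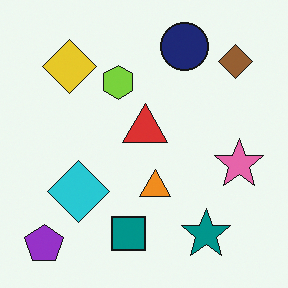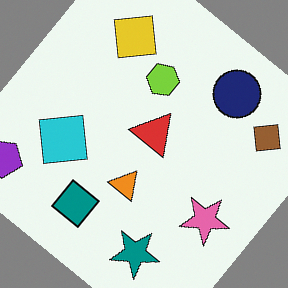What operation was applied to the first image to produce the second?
It was rotated clockwise by a large amount — several tens of degrees.

Every shape is tilted by the same angle and the image corners show triangular fill wedges — a whole-image rotation by a non-right angle.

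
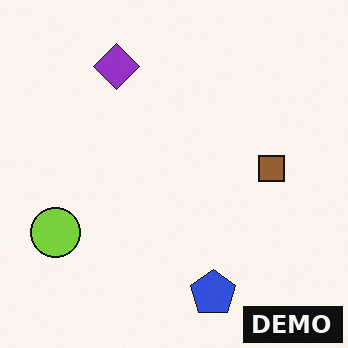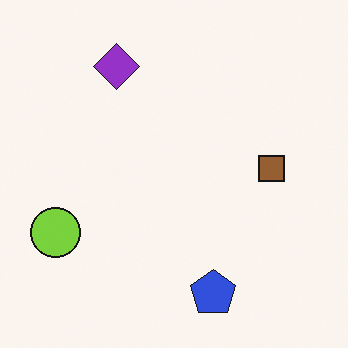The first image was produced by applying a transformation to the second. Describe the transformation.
It was watermarked with the text "DEMO" in the lower-right corner.

A dark label reading "DEMO" appears in the lower-right corner.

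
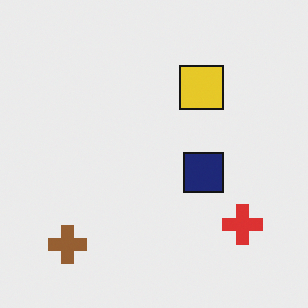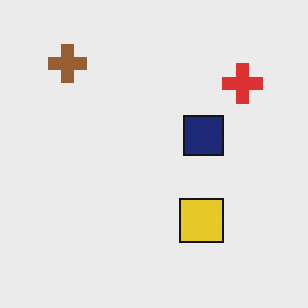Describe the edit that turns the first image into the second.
The transformation is: flipped vertically (top ↔ bottom).

The brown cross is in the bottom-left of the first image and the top-left of the second — shapes on opposite sides of the horizontal midline have swapped in a mirror flip.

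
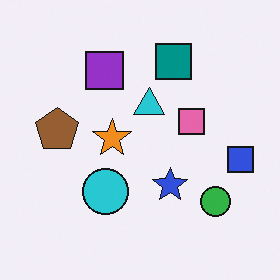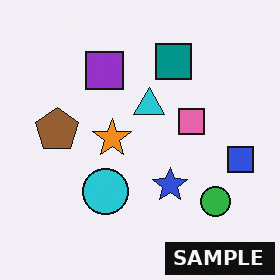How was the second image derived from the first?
This is the original image watermarked with the text "SAMPLE" in the lower-right corner.

A dark label reading "SAMPLE" appears in the lower-right corner.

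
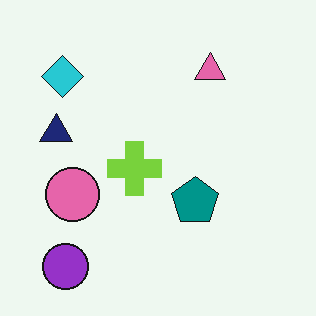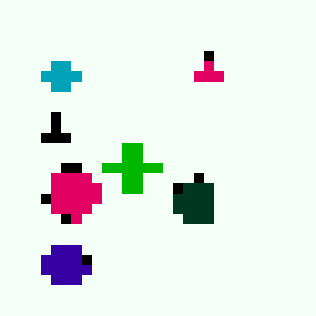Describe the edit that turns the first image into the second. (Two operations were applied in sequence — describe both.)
The transformation is: heavily pixelated into large blocks, then boosted in contrast.

Shapes are reduced to large square blocks; fine edges and outlines are lost — a downscale-then-upscale (mosaic) effect. Tones are pushed away from mid-grey across the whole image — a global contrast change.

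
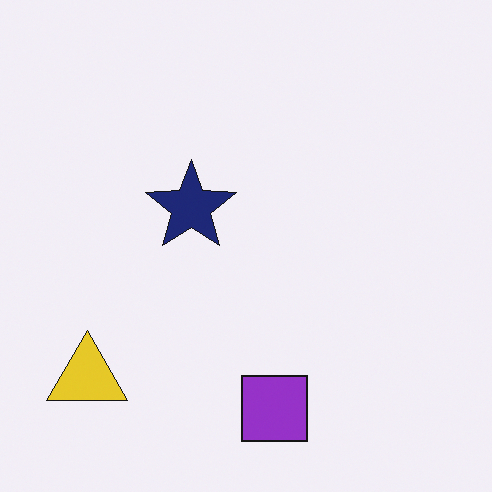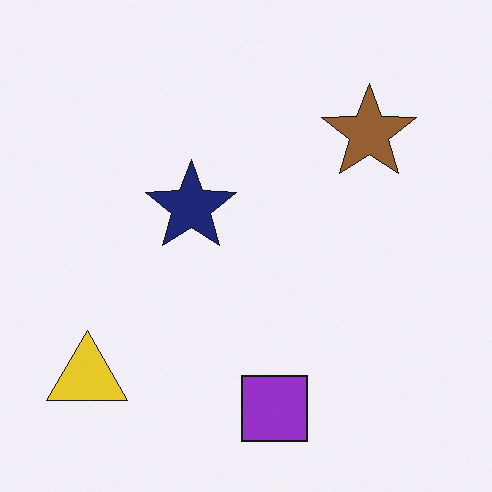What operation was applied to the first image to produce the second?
It was overlaid with an additional brown star.

A brown star appears in the second image that is absent from the first.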